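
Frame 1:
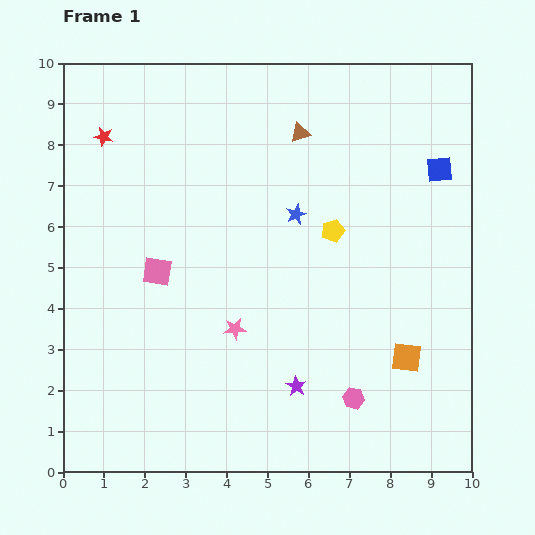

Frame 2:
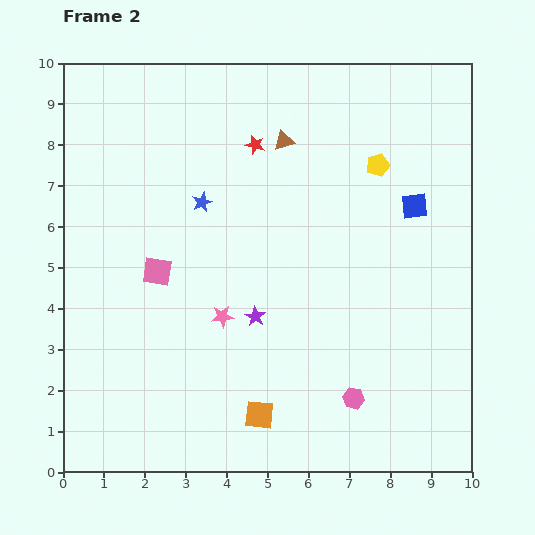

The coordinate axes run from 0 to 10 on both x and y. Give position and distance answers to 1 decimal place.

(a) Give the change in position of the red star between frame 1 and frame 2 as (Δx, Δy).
(3.7, -0.2)

The red star was at (1.0, 8.2) in frame 1 and (4.7, 8.0) in frame 2.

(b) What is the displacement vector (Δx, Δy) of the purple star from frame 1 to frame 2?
(-1.0, 1.7)

The purple star was at (5.7, 2.1) in frame 1 and (4.7, 3.8) in frame 2.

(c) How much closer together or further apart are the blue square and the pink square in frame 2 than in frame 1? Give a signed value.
-0.8

Distance in frame 1: 7.3. Distance in frame 2: 6.5.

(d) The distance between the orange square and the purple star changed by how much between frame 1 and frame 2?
-0.4

Distance in frame 1: 2.8. Distance in frame 2: 2.4.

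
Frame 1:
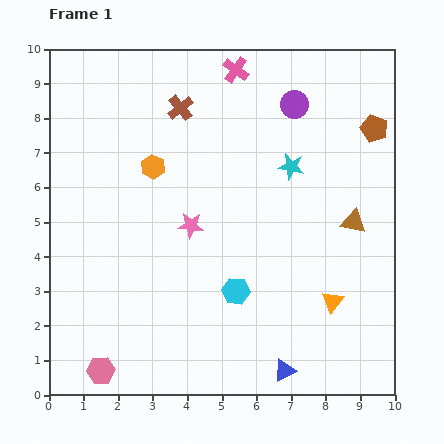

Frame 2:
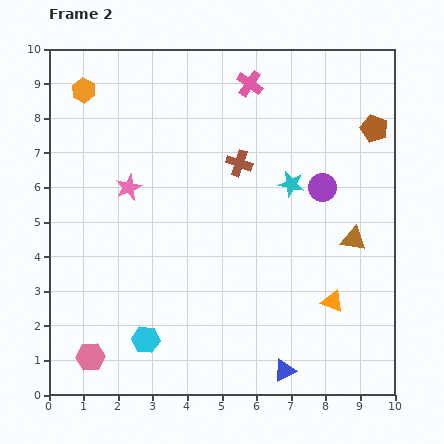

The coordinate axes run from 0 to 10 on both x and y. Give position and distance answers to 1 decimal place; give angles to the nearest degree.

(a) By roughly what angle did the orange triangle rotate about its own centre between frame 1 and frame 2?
46° counter-clockwise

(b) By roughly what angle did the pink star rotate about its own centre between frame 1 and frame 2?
28° counter-clockwise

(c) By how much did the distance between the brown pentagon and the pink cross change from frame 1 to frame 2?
-0.5

Distance in frame 1: 4.3. Distance in frame 2: 3.8.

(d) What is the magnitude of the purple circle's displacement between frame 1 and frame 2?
2.5

The purple circle moved from (7.1, 8.4) to (7.9, 6.0), a distance of √(0.8² + 2.4²) ≈ 2.5.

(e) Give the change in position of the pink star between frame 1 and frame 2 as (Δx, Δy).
(-1.8, 1.1)

The pink star was at (4.1, 4.9) in frame 1 and (2.3, 6.0) in frame 2.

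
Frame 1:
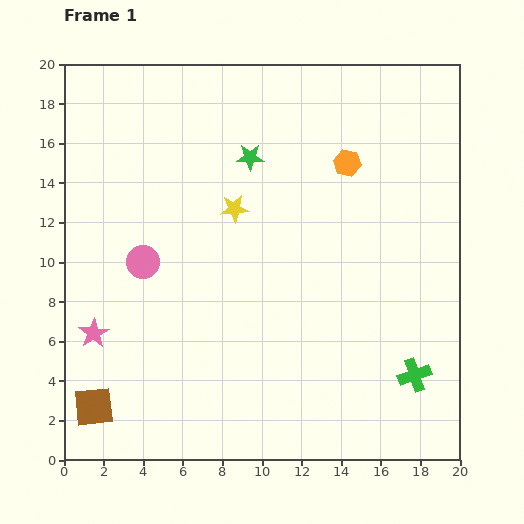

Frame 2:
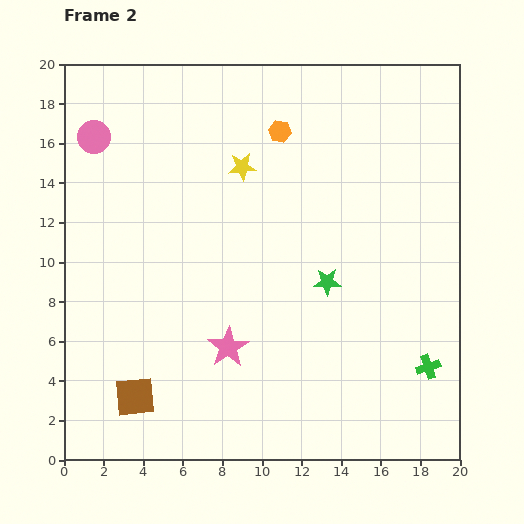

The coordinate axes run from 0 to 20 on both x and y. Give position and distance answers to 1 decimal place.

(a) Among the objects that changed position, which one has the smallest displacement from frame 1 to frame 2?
the green cross

(moved 0.8)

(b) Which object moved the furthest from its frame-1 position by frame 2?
the green star

(moved 7.4; next 6.8)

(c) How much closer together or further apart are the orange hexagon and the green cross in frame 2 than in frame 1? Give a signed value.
+2.9

Distance in frame 1: 11.2. Distance in frame 2: 14.1.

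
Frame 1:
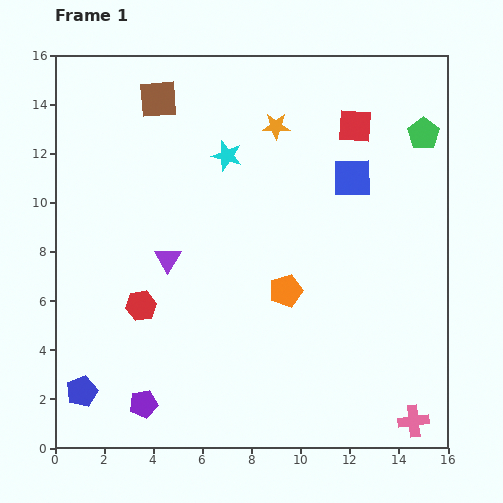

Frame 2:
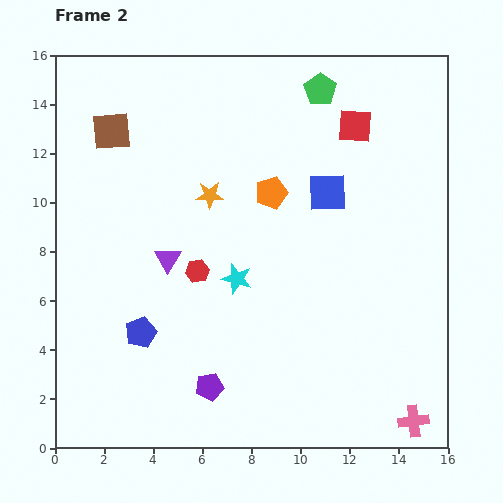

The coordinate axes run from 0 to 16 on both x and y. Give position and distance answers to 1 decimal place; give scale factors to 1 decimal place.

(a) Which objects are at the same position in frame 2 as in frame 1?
the pink cross, the purple triangle, the red square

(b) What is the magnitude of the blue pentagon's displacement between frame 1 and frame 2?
3.4

The blue pentagon moved from (1.1, 2.3) to (3.5, 4.7), a distance of √(2.4² + 2.4²) ≈ 3.4.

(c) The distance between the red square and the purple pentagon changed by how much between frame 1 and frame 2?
-2.1

Distance in frame 1: 14.2. Distance in frame 2: 12.1.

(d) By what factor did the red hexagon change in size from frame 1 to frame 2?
0.8×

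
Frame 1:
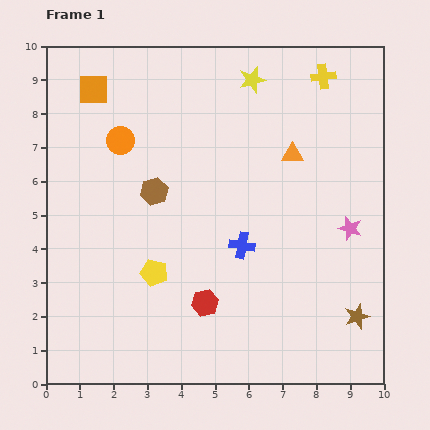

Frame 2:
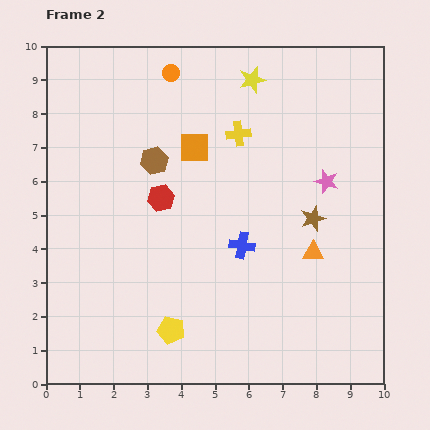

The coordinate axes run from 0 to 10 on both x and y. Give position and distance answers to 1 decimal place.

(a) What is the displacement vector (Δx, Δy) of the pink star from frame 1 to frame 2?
(-0.7, 1.4)

The pink star was at (9.0, 4.6) in frame 1 and (8.3, 6.0) in frame 2.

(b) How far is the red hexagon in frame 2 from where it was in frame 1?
3.4

The red hexagon moved from (4.7, 2.4) to (3.4, 5.5), a distance of √(1.3² + 3.1²) ≈ 3.4.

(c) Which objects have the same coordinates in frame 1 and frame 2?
the blue cross, the yellow star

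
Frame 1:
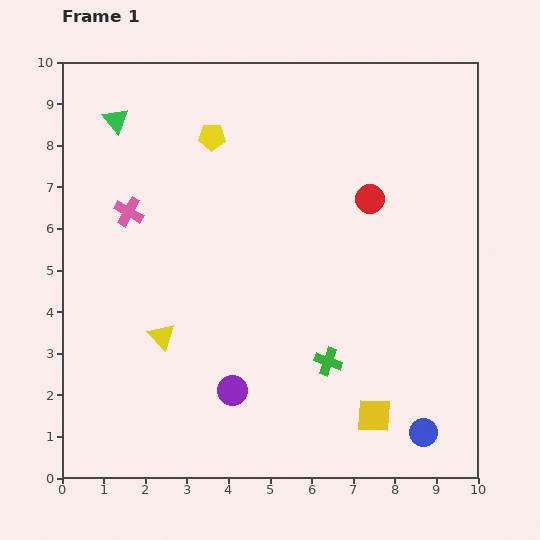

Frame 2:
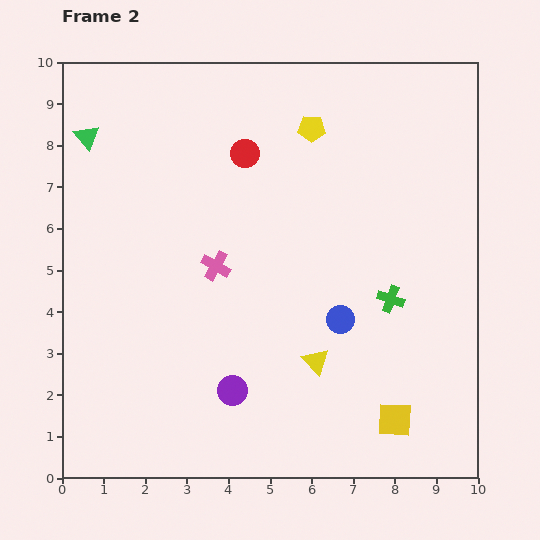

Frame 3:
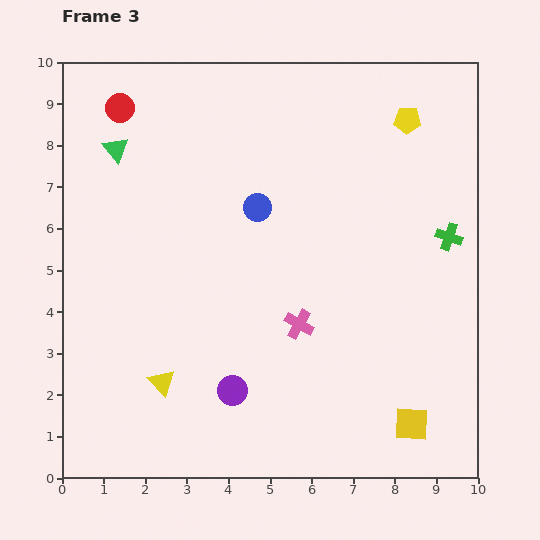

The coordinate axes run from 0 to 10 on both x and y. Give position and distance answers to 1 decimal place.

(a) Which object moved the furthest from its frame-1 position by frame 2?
the yellow triangle

(moved 3.7; next 3.4)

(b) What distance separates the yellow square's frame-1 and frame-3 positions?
0.9

The yellow square moved from (7.5, 1.5) to (8.4, 1.3), a distance of √(0.9² + 0.2²) ≈ 0.9.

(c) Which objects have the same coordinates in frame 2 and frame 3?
the purple circle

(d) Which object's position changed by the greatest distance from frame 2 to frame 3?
the yellow triangle

(moved 3.7; next 3.4)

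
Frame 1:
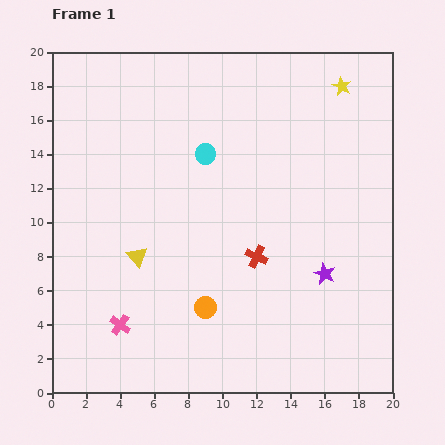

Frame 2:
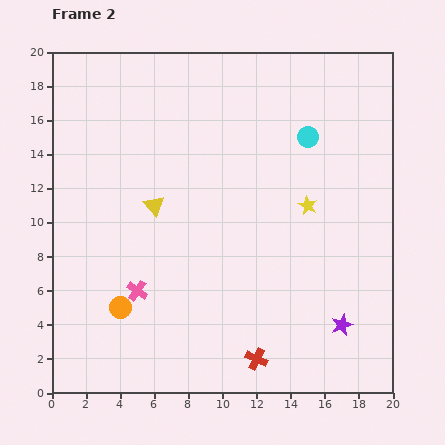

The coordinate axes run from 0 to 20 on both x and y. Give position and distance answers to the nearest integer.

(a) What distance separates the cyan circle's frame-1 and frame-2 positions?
6

The cyan circle moved from (9, 14) to (15, 15), a distance of √(6² + 1²) ≈ 6.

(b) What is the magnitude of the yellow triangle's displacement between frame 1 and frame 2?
3

The yellow triangle moved from (5, 8) to (6, 11), a distance of √(1² + 3²) ≈ 3.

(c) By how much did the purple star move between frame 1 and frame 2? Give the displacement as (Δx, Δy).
(1, -3)

The purple star was at (16, 7) in frame 1 and (17, 4) in frame 2.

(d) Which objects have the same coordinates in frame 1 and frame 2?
none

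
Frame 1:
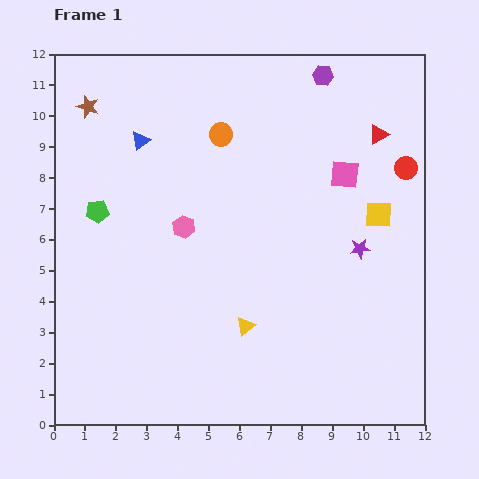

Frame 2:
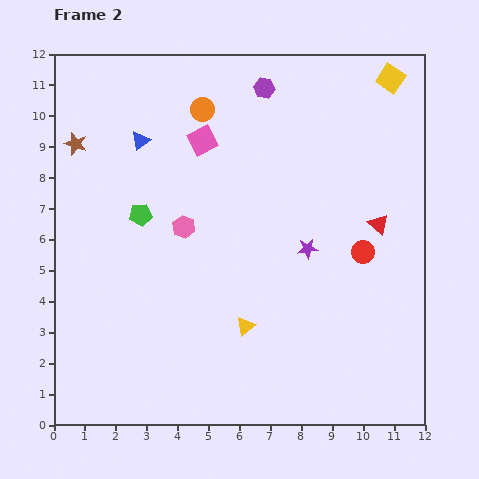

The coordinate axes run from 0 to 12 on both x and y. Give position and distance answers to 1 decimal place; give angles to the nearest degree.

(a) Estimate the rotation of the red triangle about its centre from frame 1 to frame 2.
48° counter-clockwise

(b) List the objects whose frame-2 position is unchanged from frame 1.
the pink hexagon, the blue triangle, the yellow triangle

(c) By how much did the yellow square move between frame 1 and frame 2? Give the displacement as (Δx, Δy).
(0.4, 4.4)

The yellow square was at (10.5, 6.8) in frame 1 and (10.9, 11.2) in frame 2.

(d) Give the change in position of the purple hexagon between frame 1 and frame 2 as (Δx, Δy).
(-1.9, -0.4)

The purple hexagon was at (8.7, 11.3) in frame 1 and (6.8, 10.9) in frame 2.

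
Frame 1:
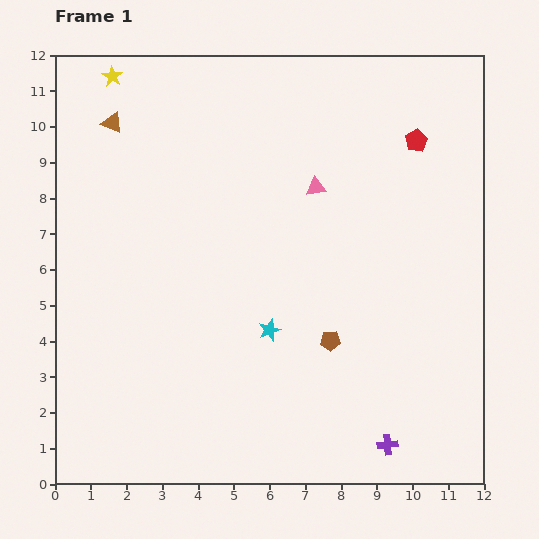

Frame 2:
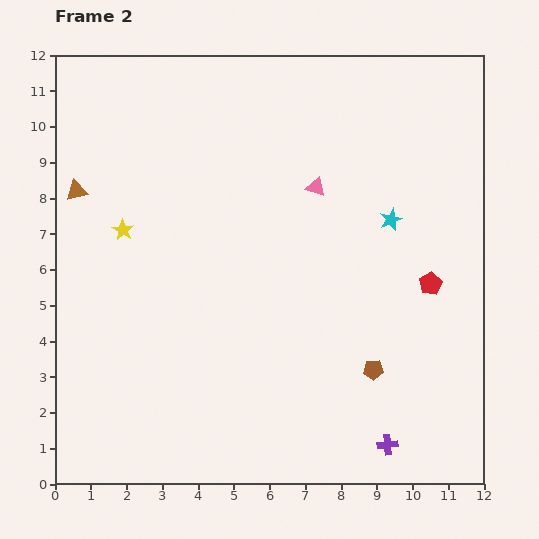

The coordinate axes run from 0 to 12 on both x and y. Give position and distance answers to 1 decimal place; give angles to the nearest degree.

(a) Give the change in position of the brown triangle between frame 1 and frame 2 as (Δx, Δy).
(-1.0, -1.9)

The brown triangle was at (1.6, 10.1) in frame 1 and (0.6, 8.2) in frame 2.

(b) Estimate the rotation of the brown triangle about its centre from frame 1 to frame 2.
39° counter-clockwise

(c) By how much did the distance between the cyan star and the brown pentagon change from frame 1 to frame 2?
+2.5

Distance in frame 1: 1.7. Distance in frame 2: 4.2.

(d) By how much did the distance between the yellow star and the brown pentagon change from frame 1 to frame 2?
-1.6

Distance in frame 1: 9.6. Distance in frame 2: 8.0.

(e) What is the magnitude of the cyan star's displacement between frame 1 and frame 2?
4.6

The cyan star moved from (6.0, 4.3) to (9.4, 7.4), a distance of √(3.4² + 3.1²) ≈ 4.6.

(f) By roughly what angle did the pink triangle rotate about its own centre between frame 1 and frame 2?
26° clockwise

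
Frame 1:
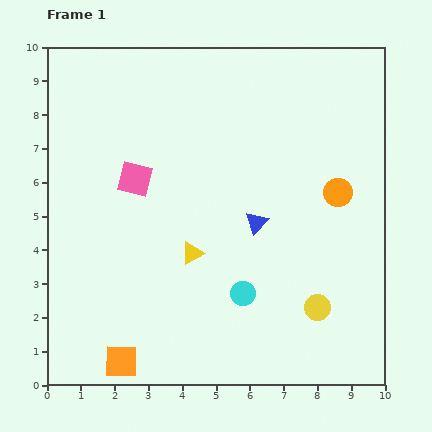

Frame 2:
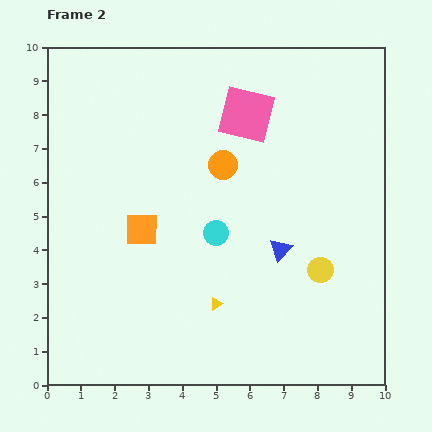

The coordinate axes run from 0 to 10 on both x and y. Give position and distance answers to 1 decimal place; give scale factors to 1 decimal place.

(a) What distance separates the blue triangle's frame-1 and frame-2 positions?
1.1

The blue triangle moved from (6.2, 4.8) to (6.9, 4.0), a distance of √(0.7² + 0.8²) ≈ 1.1.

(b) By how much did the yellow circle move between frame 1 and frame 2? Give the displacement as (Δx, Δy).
(0.1, 1.1)

The yellow circle was at (8.0, 2.3) in frame 1 and (8.1, 3.4) in frame 2.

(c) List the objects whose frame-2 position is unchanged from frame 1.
none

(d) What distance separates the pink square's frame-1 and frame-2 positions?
3.8

The pink square moved from (2.6, 6.1) to (5.9, 8.0), a distance of √(3.3² + 1.9²) ≈ 3.8.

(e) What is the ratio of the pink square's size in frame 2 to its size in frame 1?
1.6×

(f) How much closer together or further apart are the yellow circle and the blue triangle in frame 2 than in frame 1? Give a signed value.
-1.8

Distance in frame 1: 3.1. Distance in frame 2: 1.3.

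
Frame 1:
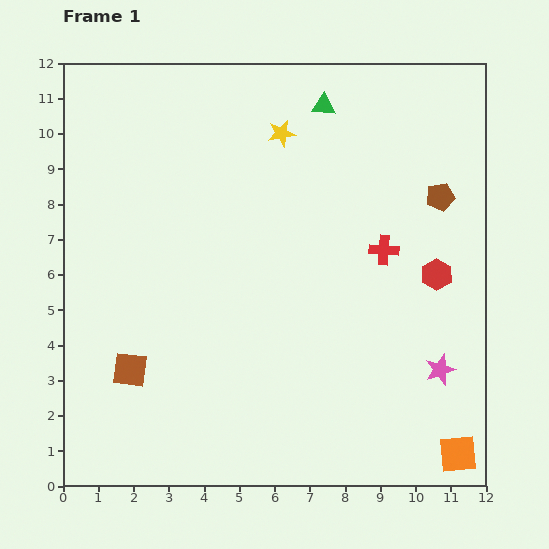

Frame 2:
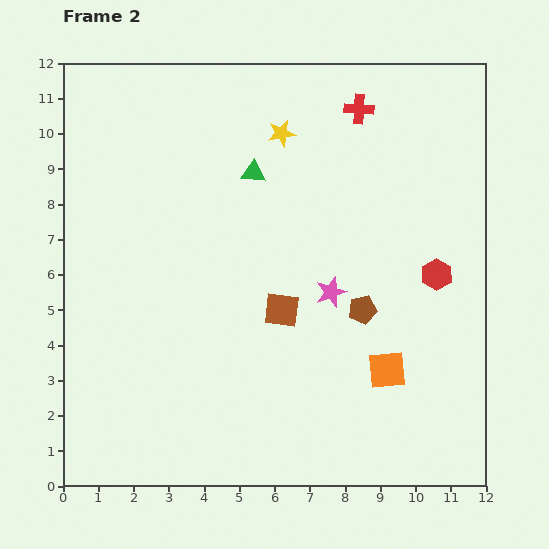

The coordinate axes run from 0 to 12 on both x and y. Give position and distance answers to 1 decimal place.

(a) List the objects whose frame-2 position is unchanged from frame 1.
the red hexagon, the yellow star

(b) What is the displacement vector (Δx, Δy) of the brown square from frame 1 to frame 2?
(4.3, 1.7)

The brown square was at (1.9, 3.3) in frame 1 and (6.2, 5.0) in frame 2.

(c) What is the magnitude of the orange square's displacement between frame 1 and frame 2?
3.1

The orange square moved from (11.2, 0.9) to (9.2, 3.3), a distance of √(2.0² + 2.4²) ≈ 3.1.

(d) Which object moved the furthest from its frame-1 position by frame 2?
the brown square

(moved 4.6; next 4.1)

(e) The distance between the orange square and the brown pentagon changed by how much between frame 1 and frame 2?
-5.5

Distance in frame 1: 7.3. Distance in frame 2: 1.8.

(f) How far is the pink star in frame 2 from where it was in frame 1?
3.8

The pink star moved from (10.7, 3.3) to (7.6, 5.5), a distance of √(3.1² + 2.2²) ≈ 3.8.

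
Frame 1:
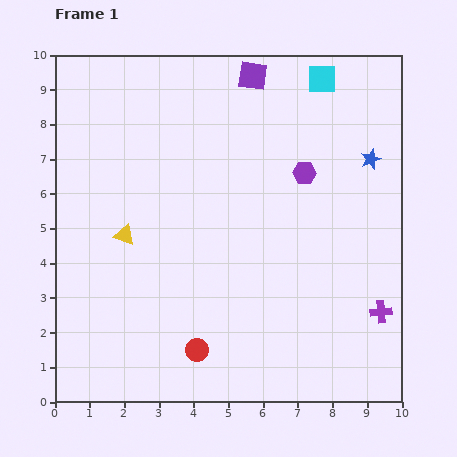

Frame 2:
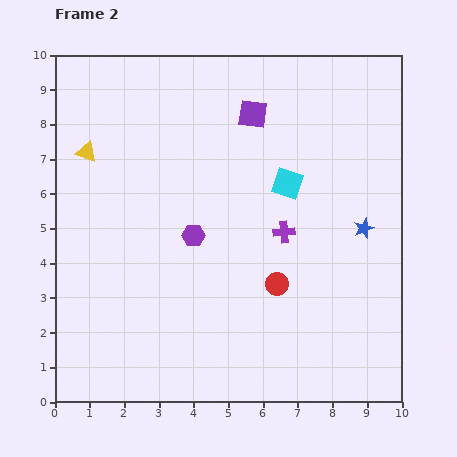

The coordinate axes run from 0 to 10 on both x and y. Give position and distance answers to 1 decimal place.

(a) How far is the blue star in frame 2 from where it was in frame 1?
2.0

The blue star moved from (9.1, 7.0) to (8.9, 5.0), a distance of √(0.2² + 2.0²) ≈ 2.0.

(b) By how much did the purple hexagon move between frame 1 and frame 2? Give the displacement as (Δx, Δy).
(-3.2, -1.8)

The purple hexagon was at (7.2, 6.6) in frame 1 and (4.0, 4.8) in frame 2.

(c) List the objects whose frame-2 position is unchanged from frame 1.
none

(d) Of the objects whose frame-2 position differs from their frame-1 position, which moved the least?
the purple square

(moved 1.1)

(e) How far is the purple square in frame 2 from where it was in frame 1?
1.1

The purple square moved from (5.7, 9.4) to (5.7, 8.3), a distance of √(0.0² + 1.1²) ≈ 1.1.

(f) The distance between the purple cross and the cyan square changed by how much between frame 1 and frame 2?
-5.5

Distance in frame 1: 6.9. Distance in frame 2: 1.4.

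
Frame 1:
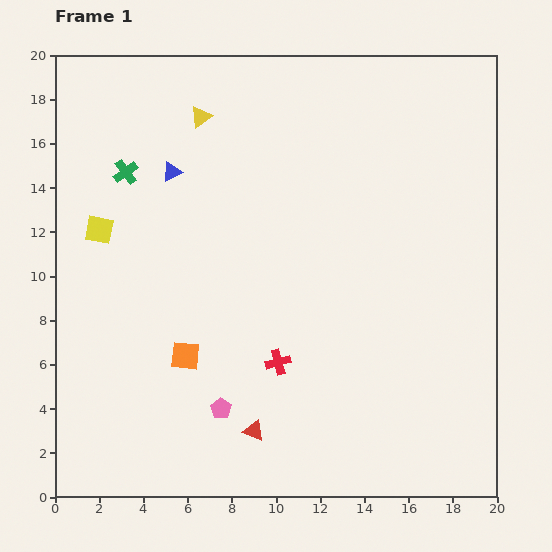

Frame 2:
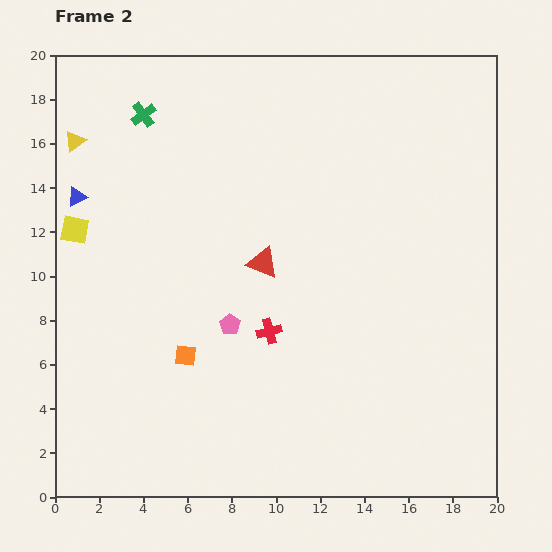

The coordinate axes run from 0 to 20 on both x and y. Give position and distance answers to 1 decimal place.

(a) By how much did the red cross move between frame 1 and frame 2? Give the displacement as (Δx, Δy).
(-0.4, 1.4)

The red cross was at (10.1, 6.1) in frame 1 and (9.7, 7.5) in frame 2.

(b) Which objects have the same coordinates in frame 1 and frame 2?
the orange square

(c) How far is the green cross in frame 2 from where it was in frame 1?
2.7

The green cross moved from (3.2, 14.7) to (4.0, 17.3), a distance of √(0.8² + 2.6²) ≈ 2.7.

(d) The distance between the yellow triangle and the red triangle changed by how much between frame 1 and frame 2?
-4.3

Distance in frame 1: 14.4. Distance in frame 2: 10.1.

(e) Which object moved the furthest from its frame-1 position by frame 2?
the red triangle

(moved 7.6; next 5.8)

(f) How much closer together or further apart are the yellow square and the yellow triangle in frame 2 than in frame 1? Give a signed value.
-2.9

Distance in frame 1: 6.9. Distance in frame 2: 4.0.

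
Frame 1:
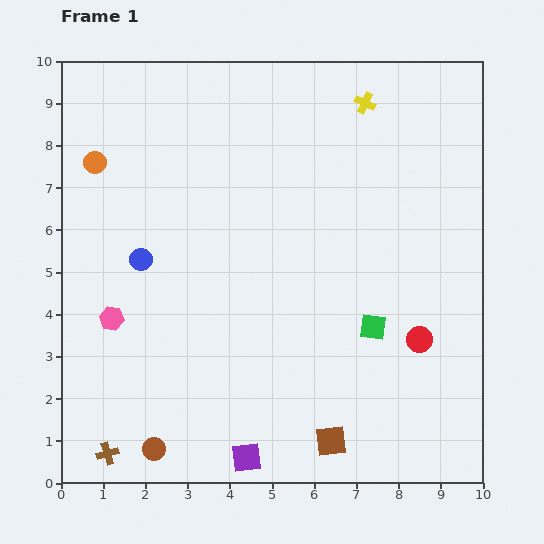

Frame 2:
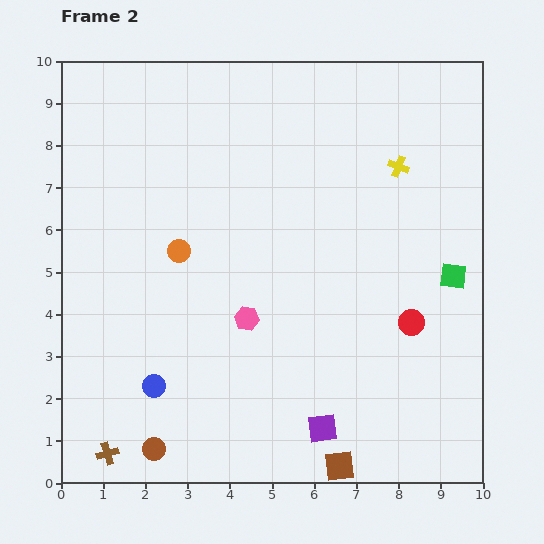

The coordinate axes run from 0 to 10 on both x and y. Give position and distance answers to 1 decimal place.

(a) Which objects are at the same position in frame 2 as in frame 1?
the brown cross, the brown circle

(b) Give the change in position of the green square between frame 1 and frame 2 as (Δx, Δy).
(1.9, 1.2)

The green square was at (7.4, 3.7) in frame 1 and (9.3, 4.9) in frame 2.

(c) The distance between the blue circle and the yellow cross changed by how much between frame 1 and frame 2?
+1.3

Distance in frame 1: 6.5. Distance in frame 2: 7.8.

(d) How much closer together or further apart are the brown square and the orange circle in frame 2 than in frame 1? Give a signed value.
-2.3

Distance in frame 1: 8.7. Distance in frame 2: 6.4.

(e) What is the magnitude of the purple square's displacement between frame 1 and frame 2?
1.9

The purple square moved from (4.4, 0.6) to (6.2, 1.3), a distance of √(1.8² + 0.7²) ≈ 1.9.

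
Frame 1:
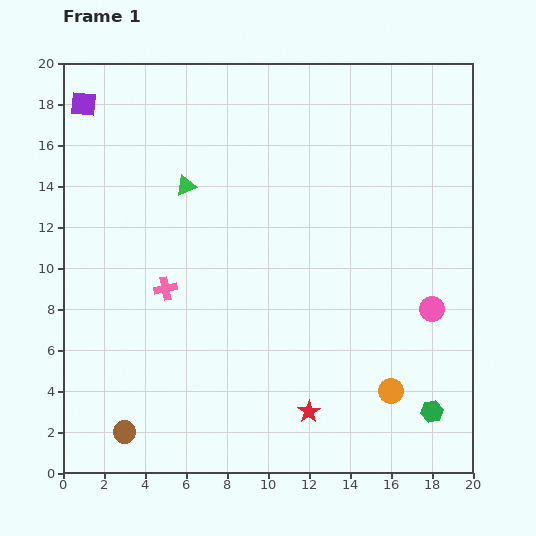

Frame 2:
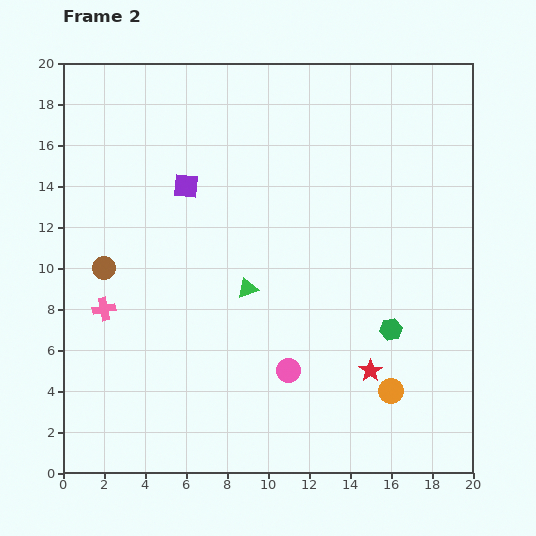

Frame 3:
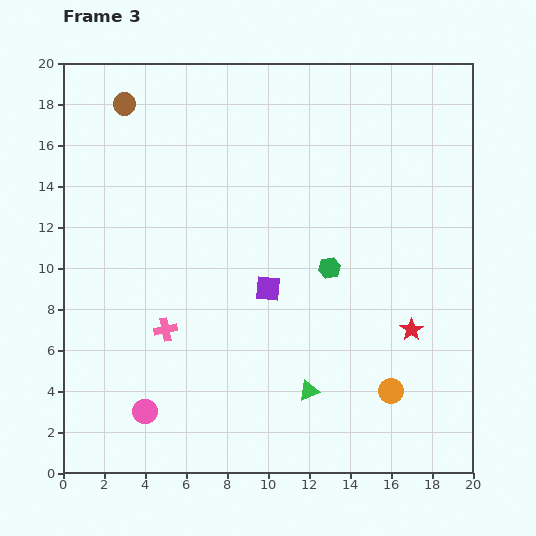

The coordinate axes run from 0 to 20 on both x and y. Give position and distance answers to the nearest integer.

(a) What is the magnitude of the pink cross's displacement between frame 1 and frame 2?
3

The pink cross moved from (5, 9) to (2, 8), a distance of √(3² + 1²) ≈ 3.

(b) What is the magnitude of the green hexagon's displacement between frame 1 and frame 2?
4

The green hexagon moved from (18, 3) to (16, 7), a distance of √(2² + 4²) ≈ 4.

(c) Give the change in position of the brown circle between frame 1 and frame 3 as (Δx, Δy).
(0, 16)

The brown circle was at (3, 2) in frame 1 and (3, 18) in frame 3.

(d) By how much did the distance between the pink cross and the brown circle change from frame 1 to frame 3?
+4

Distance in frame 1: 7. Distance in frame 3: 11.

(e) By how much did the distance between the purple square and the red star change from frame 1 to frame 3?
-12

Distance in frame 1: 19. Distance in frame 3: 7.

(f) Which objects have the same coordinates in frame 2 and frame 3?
the orange circle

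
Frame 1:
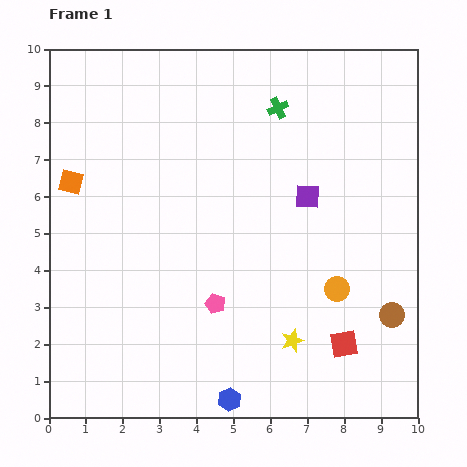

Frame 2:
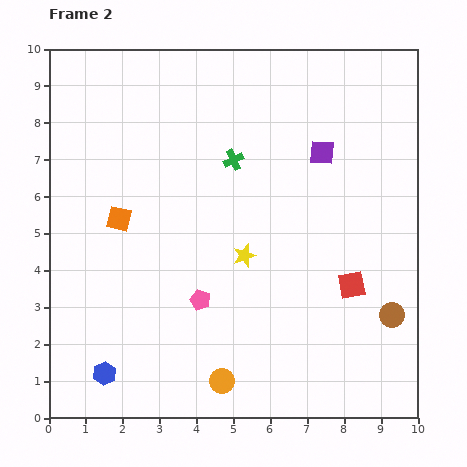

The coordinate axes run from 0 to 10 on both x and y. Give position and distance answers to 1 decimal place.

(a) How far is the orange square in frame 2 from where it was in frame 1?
1.6

The orange square moved from (0.6, 6.4) to (1.9, 5.4), a distance of √(1.3² + 1.0²) ≈ 1.6.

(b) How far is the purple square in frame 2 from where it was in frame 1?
1.3

The purple square moved from (7.0, 6.0) to (7.4, 7.2), a distance of √(0.4² + 1.2²) ≈ 1.3.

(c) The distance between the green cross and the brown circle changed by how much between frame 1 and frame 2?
-0.4

Distance in frame 1: 6.4. Distance in frame 2: 6.0.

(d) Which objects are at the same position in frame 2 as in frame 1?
the brown circle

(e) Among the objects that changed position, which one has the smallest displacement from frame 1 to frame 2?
the pink pentagon

(moved 0.4)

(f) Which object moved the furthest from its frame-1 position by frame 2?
the orange circle

(moved 4.0; next 3.5)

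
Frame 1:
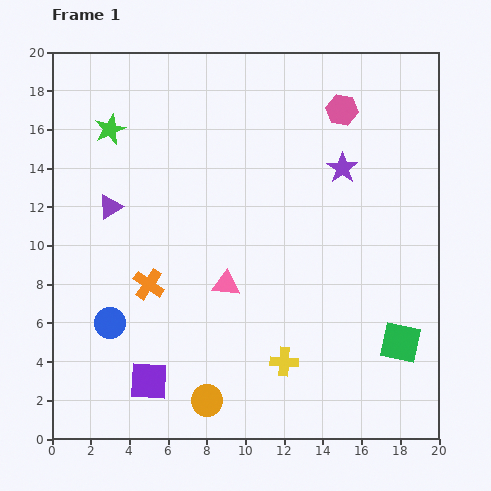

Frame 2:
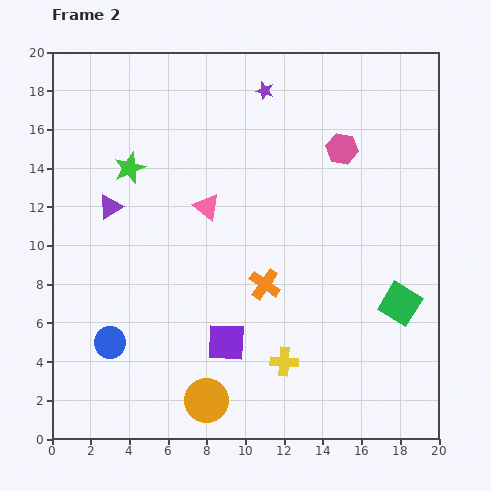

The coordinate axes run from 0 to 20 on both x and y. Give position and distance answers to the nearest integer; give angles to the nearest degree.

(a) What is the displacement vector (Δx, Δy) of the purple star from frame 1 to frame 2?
(-4, 4)

The purple star was at (15, 14) in frame 1 and (11, 18) in frame 2.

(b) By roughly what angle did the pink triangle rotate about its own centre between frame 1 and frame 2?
32° clockwise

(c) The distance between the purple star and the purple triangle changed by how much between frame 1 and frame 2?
-2

Distance in frame 1: 12. Distance in frame 2: 10.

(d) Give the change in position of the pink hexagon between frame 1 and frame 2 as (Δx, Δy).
(0, -2)

The pink hexagon was at (15, 17) in frame 1 and (15, 15) in frame 2.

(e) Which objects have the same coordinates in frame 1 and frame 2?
the purple triangle, the yellow cross, the orange circle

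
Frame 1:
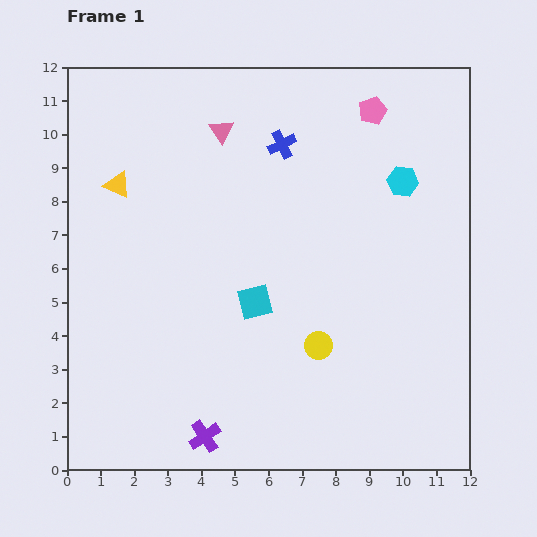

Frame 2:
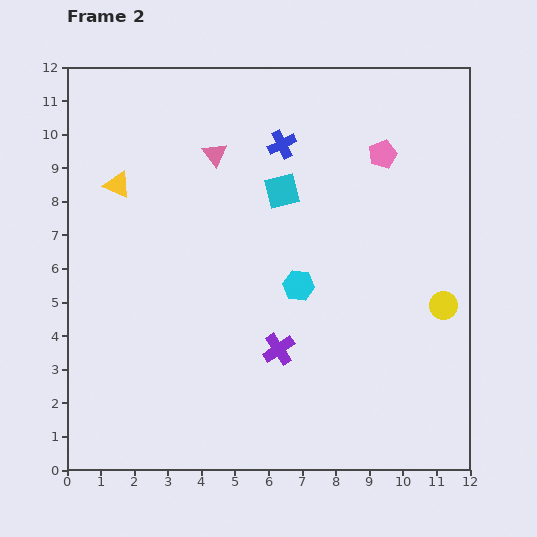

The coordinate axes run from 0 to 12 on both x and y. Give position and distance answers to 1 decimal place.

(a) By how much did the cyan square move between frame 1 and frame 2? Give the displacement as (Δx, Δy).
(0.8, 3.3)

The cyan square was at (5.6, 5.0) in frame 1 and (6.4, 8.3) in frame 2.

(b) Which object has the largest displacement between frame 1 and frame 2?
the cyan hexagon

(moved 4.4; next 3.9)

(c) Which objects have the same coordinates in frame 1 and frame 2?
the yellow triangle, the blue cross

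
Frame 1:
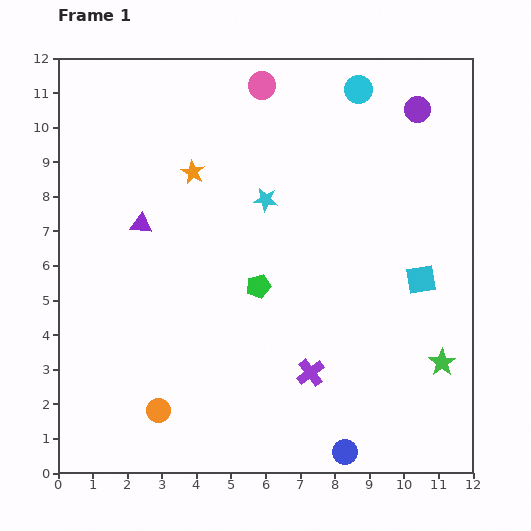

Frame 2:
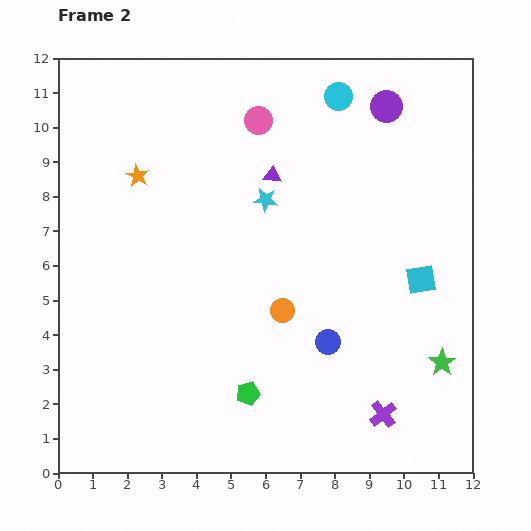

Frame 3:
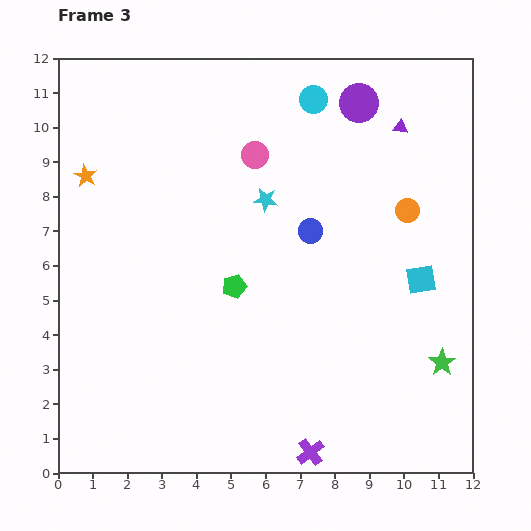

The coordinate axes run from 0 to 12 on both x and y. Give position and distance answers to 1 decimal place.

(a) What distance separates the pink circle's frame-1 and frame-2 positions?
1.0

The pink circle moved from (5.9, 11.2) to (5.8, 10.2), a distance of √(0.1² + 1.0²) ≈ 1.0.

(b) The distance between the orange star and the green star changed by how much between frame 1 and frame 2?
+1.2

Distance in frame 1: 9.1. Distance in frame 2: 10.3.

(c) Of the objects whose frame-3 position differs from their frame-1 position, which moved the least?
the green pentagon

(moved 0.7)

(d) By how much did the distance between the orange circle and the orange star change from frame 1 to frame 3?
+2.4

Distance in frame 1: 7.0. Distance in frame 3: 9.4.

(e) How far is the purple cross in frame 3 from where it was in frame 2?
2.4

The purple cross moved from (9.4, 1.7) to (7.3, 0.6), a distance of √(2.1² + 1.1²) ≈ 2.4.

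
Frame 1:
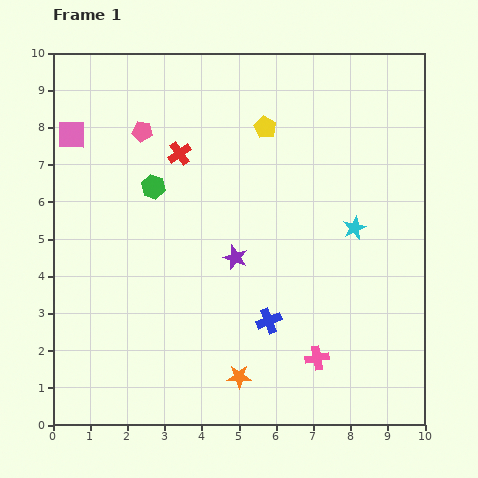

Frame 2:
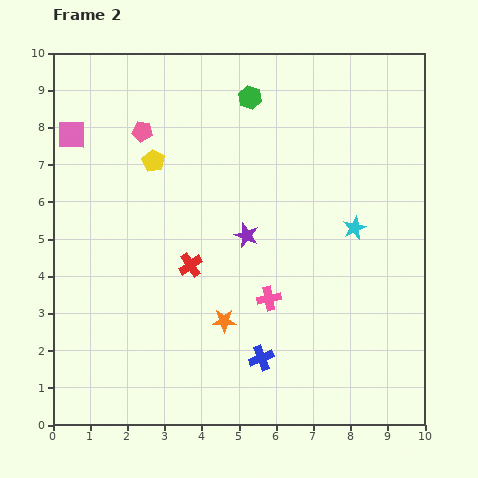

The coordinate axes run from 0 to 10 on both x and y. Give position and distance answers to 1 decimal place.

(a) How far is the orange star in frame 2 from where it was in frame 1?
1.6

The orange star moved from (5.0, 1.3) to (4.6, 2.8), a distance of √(0.4² + 1.5²) ≈ 1.6.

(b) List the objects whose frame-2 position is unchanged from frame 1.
the pink pentagon, the cyan star, the pink square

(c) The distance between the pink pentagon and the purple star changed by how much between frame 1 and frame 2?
-0.2

Distance in frame 1: 4.2. Distance in frame 2: 4.0.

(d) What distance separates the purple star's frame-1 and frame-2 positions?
0.7

The purple star moved from (4.9, 4.5) to (5.2, 5.1), a distance of √(0.3² + 0.6²) ≈ 0.7.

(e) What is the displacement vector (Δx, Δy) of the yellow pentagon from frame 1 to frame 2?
(-3.0, -0.9)

The yellow pentagon was at (5.7, 8.0) in frame 1 and (2.7, 7.1) in frame 2.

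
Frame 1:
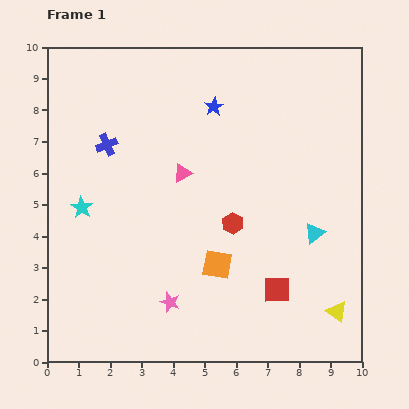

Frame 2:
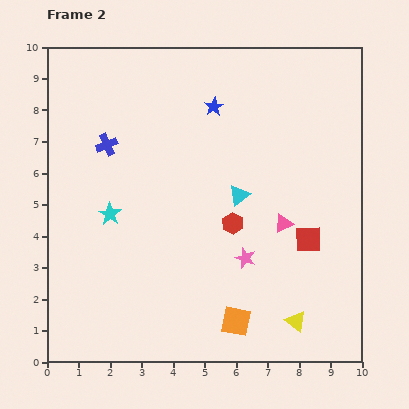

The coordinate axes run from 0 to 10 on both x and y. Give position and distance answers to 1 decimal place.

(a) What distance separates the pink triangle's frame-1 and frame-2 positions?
3.6

The pink triangle moved from (4.3, 6.0) to (7.5, 4.4), a distance of √(3.2² + 1.6²) ≈ 3.6.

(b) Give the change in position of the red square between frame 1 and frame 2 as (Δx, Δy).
(1.0, 1.6)

The red square was at (7.3, 2.3) in frame 1 and (8.3, 3.9) in frame 2.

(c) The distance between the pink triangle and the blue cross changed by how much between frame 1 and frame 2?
+3.5

Distance in frame 1: 2.6. Distance in frame 2: 6.1.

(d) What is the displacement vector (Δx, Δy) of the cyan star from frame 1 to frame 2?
(0.9, -0.2)

The cyan star was at (1.1, 4.9) in frame 1 and (2.0, 4.7) in frame 2.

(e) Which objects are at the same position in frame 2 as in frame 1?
the red hexagon, the blue cross, the blue star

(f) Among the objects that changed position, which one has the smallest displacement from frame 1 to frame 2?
the cyan star

(moved 0.9)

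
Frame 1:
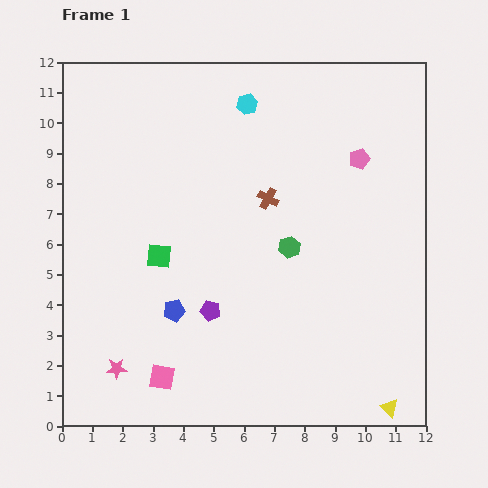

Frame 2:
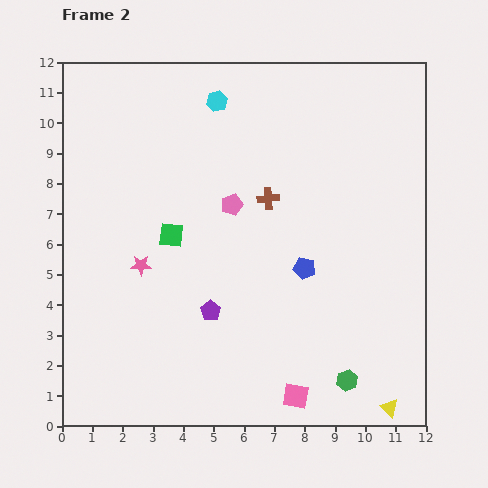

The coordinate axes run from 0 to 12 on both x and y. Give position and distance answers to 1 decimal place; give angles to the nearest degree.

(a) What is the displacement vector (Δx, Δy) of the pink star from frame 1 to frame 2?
(0.8, 3.4)

The pink star was at (1.8, 1.9) in frame 1 and (2.6, 5.3) in frame 2.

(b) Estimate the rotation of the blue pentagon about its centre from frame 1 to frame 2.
24° clockwise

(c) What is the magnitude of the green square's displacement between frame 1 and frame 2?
0.8

The green square moved from (3.2, 5.6) to (3.6, 6.3), a distance of √(0.4² + 0.7²) ≈ 0.8.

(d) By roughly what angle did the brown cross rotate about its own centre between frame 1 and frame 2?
34° counter-clockwise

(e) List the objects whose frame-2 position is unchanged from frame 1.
the yellow triangle, the brown cross, the purple pentagon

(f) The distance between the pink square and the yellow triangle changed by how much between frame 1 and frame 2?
-4.5

Distance in frame 1: 7.6. Distance in frame 2: 3.1.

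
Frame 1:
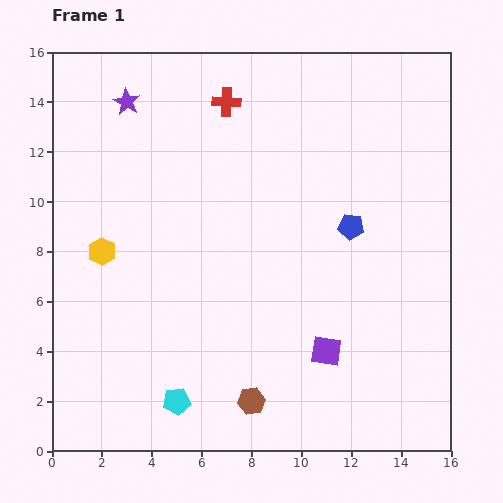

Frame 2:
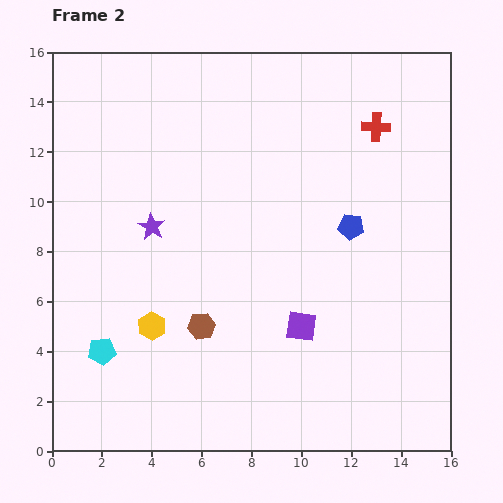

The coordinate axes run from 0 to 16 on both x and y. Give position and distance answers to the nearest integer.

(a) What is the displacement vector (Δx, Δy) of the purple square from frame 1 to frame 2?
(-1, 1)

The purple square was at (11, 4) in frame 1 and (10, 5) in frame 2.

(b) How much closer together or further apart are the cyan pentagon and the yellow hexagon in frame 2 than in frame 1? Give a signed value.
-5

Distance in frame 1: 7. Distance in frame 2: 2.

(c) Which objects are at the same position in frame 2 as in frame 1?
the blue pentagon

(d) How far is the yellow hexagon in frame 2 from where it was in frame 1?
4

The yellow hexagon moved from (2, 8) to (4, 5), a distance of √(2² + 3²) ≈ 4.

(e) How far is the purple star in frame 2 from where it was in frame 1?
5

The purple star moved from (3, 14) to (4, 9), a distance of √(1² + 5²) ≈ 5.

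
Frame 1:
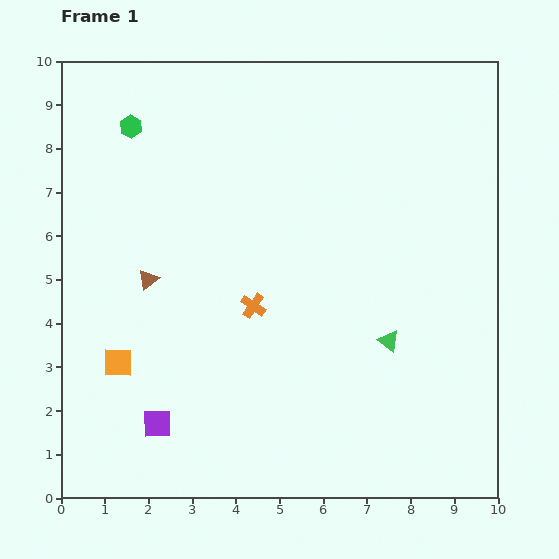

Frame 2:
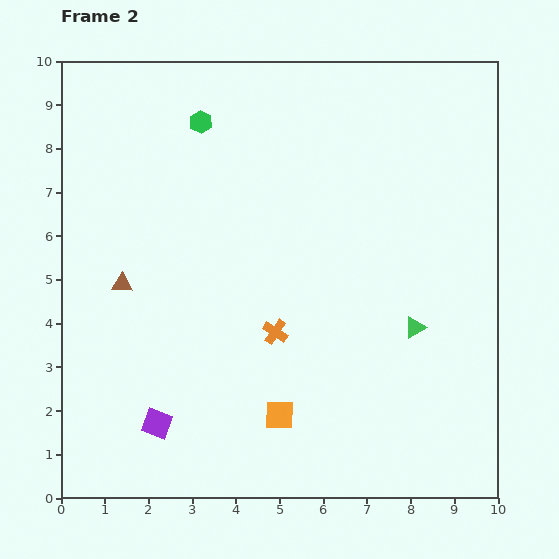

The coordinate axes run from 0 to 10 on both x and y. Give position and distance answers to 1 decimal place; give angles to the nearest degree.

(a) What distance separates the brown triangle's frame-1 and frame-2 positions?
0.6

The brown triangle moved from (2.0, 5.0) to (1.4, 4.9), a distance of √(0.6² + 0.1²) ≈ 0.6.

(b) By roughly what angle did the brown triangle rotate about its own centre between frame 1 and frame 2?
42° clockwise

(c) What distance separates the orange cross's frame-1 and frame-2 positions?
0.8

The orange cross moved from (4.4, 4.4) to (4.9, 3.8), a distance of √(0.5² + 0.6²) ≈ 0.8.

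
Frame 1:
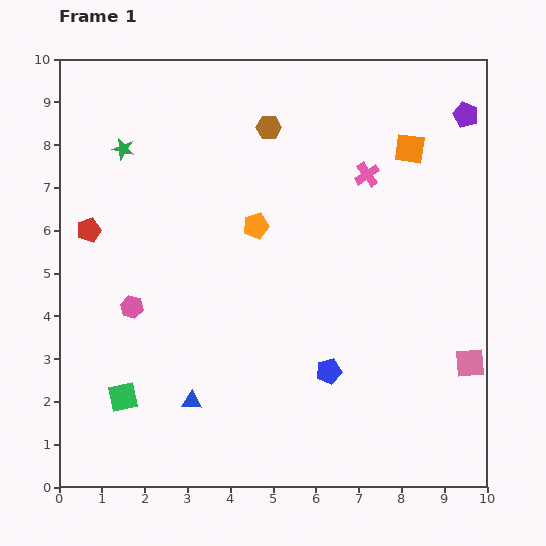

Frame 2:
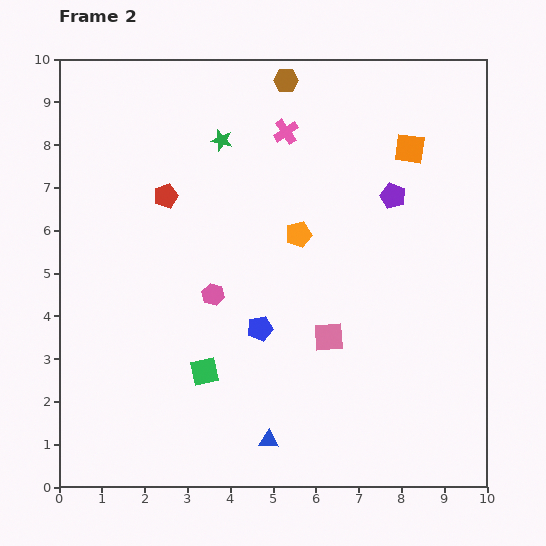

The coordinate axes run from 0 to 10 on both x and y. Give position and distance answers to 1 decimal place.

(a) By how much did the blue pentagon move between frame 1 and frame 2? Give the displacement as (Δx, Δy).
(-1.6, 1.0)

The blue pentagon was at (6.3, 2.7) in frame 1 and (4.7, 3.7) in frame 2.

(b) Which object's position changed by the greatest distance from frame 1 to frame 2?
the pink square

(moved 3.4; next 2.5)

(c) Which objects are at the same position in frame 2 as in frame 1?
the orange square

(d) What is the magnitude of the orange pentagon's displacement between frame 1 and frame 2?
1.0

The orange pentagon moved from (4.6, 6.1) to (5.6, 5.9), a distance of √(1.0² + 0.2²) ≈ 1.0.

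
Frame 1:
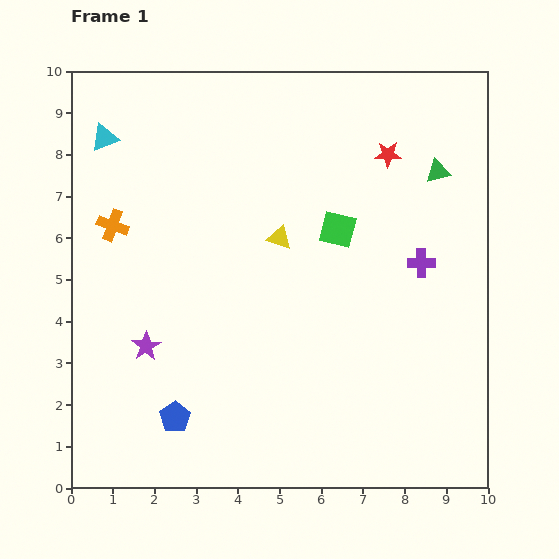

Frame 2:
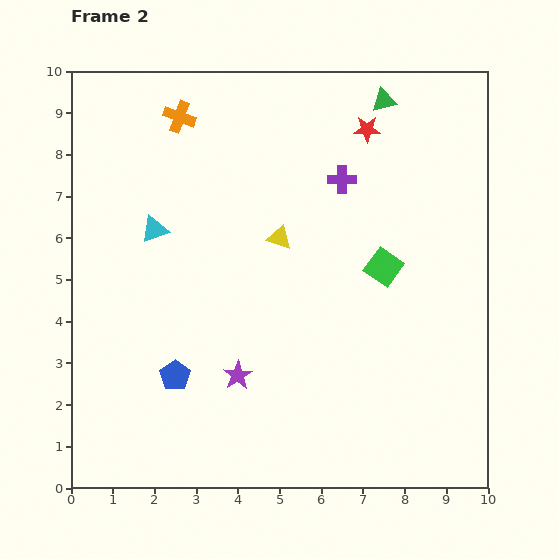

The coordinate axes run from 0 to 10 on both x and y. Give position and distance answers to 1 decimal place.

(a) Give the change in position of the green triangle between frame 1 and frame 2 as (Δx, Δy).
(-1.3, 1.7)

The green triangle was at (8.8, 7.6) in frame 1 and (7.5, 9.3) in frame 2.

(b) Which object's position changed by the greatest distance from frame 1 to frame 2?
the orange cross

(moved 3.1; next 2.8)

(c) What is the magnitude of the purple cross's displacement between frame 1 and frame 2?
2.8

The purple cross moved from (8.4, 5.4) to (6.5, 7.4), a distance of √(1.9² + 2.0²) ≈ 2.8.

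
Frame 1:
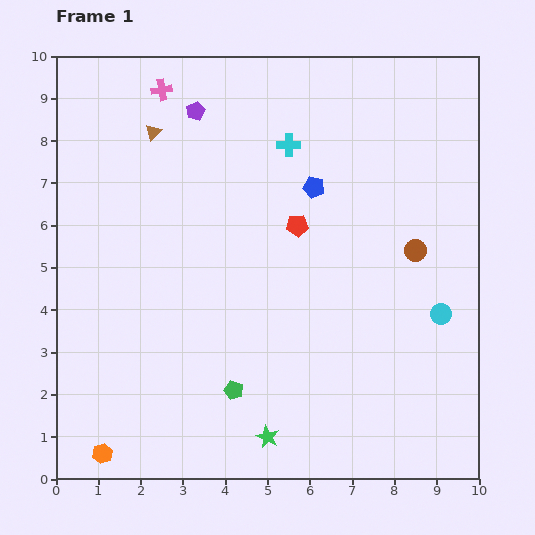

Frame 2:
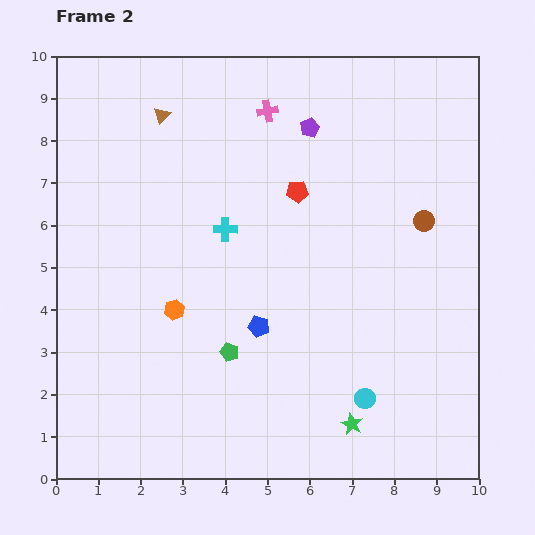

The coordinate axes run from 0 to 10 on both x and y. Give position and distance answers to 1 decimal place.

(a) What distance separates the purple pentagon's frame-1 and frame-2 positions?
2.7

The purple pentagon moved from (3.3, 8.7) to (6.0, 8.3), a distance of √(2.7² + 0.4²) ≈ 2.7.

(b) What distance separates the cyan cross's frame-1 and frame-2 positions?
2.5

The cyan cross moved from (5.5, 7.9) to (4.0, 5.9), a distance of √(1.5² + 2.0²) ≈ 2.5.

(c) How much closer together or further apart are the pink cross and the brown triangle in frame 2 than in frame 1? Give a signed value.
+1.5

Distance in frame 1: 1.0. Distance in frame 2: 2.5.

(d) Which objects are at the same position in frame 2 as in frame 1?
none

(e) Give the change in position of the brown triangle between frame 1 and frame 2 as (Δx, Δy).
(0.2, 0.4)

The brown triangle was at (2.3, 8.2) in frame 1 and (2.5, 8.6) in frame 2.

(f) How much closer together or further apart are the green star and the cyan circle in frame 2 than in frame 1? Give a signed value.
-4.3

Distance in frame 1: 5.0. Distance in frame 2: 0.7.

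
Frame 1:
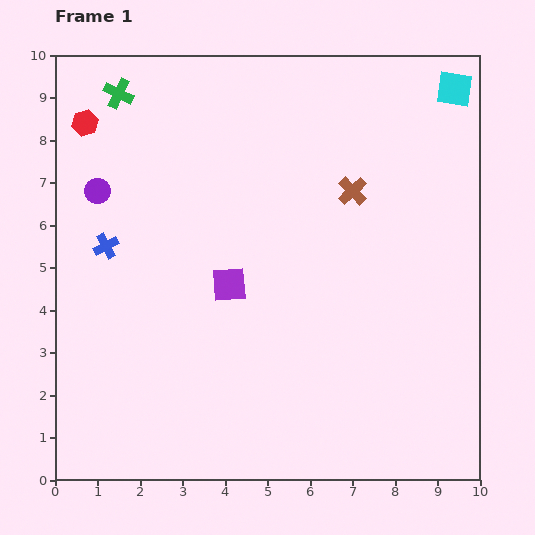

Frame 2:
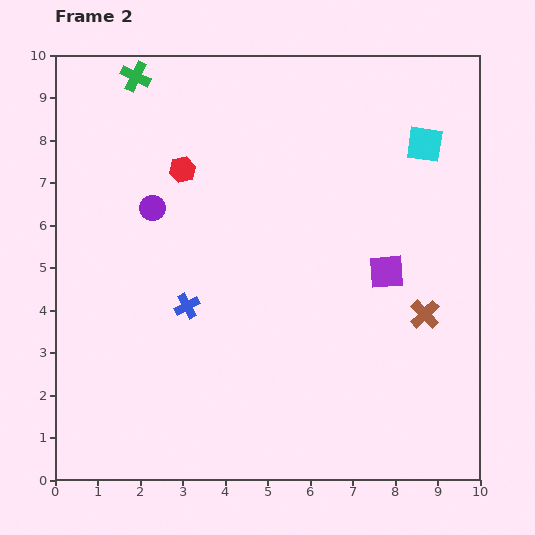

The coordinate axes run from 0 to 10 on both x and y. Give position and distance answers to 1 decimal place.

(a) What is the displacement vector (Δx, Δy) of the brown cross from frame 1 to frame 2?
(1.7, -2.9)

The brown cross was at (7.0, 6.8) in frame 1 and (8.7, 3.9) in frame 2.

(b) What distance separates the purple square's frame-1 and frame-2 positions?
3.7

The purple square moved from (4.1, 4.6) to (7.8, 4.9), a distance of √(3.7² + 0.3²) ≈ 3.7.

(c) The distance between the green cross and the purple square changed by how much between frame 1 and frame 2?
+2.3

Distance in frame 1: 5.2. Distance in frame 2: 7.5.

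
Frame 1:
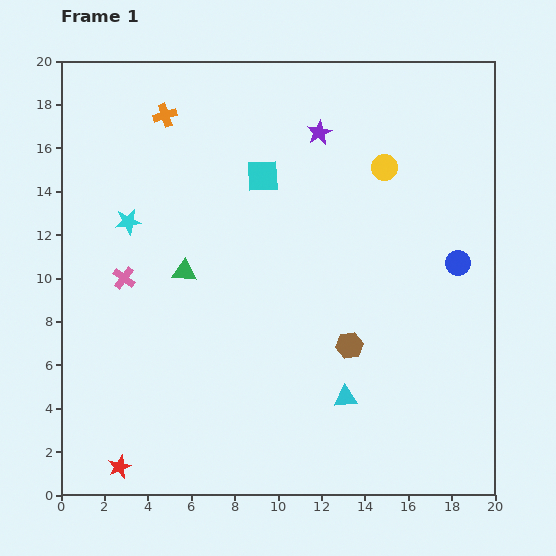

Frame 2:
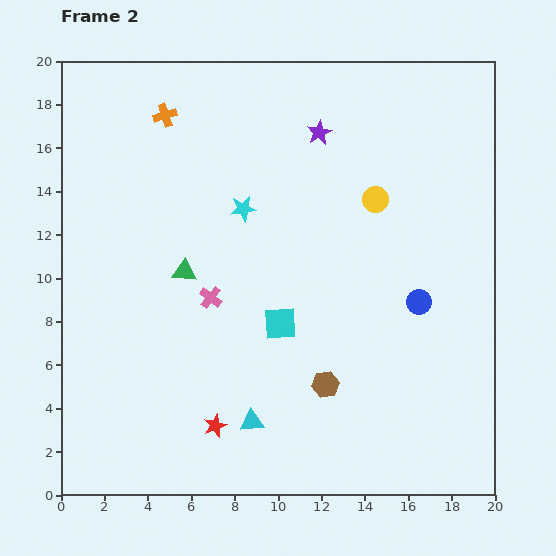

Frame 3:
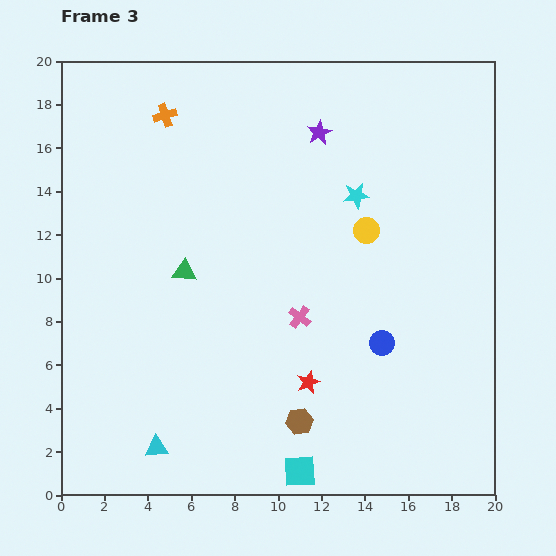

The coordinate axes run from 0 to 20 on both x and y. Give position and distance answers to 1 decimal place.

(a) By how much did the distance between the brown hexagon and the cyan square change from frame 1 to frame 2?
-5.3

Distance in frame 1: 8.8. Distance in frame 2: 3.5.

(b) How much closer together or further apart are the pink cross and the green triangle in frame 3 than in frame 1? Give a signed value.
+2.9

Distance in frame 1: 2.8. Distance in frame 3: 5.7.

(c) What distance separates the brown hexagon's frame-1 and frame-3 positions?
4.2

The brown hexagon moved from (13.3, 6.9) to (11.0, 3.4), a distance of √(2.3² + 3.5²) ≈ 4.2.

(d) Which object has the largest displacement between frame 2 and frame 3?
the cyan square

(moved 6.9; next 5.2)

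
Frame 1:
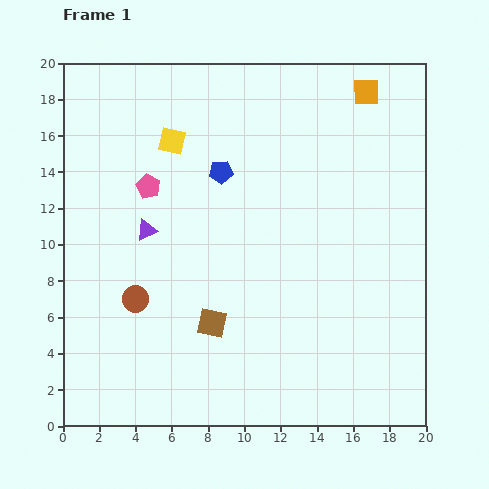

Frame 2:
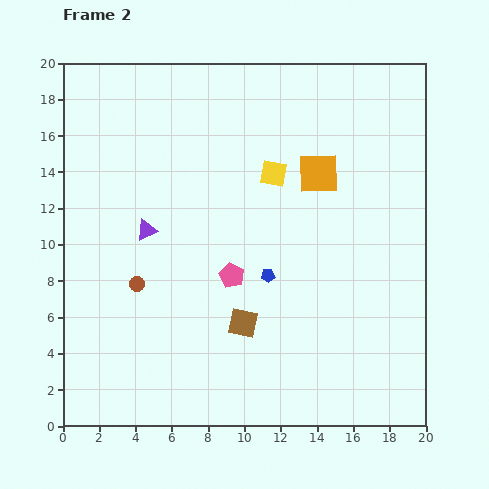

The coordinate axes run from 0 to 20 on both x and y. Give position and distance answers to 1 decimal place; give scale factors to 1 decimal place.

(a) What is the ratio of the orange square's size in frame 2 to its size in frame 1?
1.5×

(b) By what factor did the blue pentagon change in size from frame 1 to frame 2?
0.6×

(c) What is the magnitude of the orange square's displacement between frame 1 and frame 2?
5.2

The orange square moved from (16.7, 18.4) to (14.1, 13.9), a distance of √(2.6² + 4.5²) ≈ 5.2.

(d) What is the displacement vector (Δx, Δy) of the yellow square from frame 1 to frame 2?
(5.6, -1.8)

The yellow square was at (6.0, 15.7) in frame 1 and (11.6, 13.9) in frame 2.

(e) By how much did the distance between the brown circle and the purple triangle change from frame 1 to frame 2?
-0.8

Distance in frame 1: 3.8. Distance in frame 2: 3.0.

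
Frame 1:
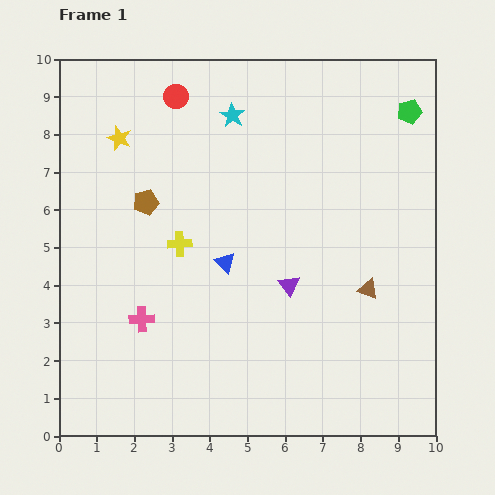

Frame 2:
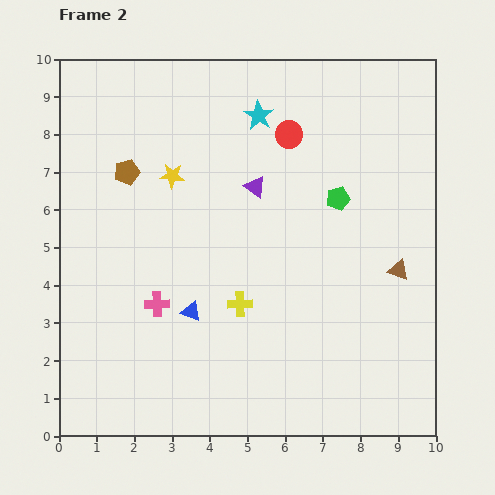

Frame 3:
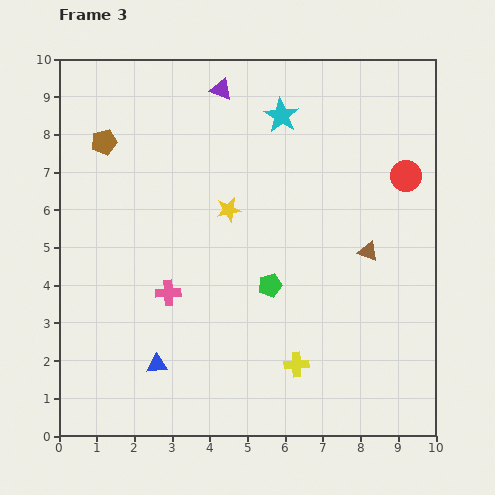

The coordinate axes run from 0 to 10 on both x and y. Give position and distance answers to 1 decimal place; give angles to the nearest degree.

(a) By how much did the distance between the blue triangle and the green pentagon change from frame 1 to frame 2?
-1.4

Distance in frame 1: 6.3. Distance in frame 2: 4.9.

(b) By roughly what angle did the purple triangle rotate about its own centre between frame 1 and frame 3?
32° counter-clockwise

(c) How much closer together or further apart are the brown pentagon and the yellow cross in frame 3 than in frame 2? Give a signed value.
+3.2

Distance in frame 2: 4.6. Distance in frame 3: 7.8.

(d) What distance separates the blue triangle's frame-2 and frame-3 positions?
1.7

The blue triangle moved from (3.5, 3.3) to (2.6, 1.9), a distance of √(0.9² + 1.4²) ≈ 1.7.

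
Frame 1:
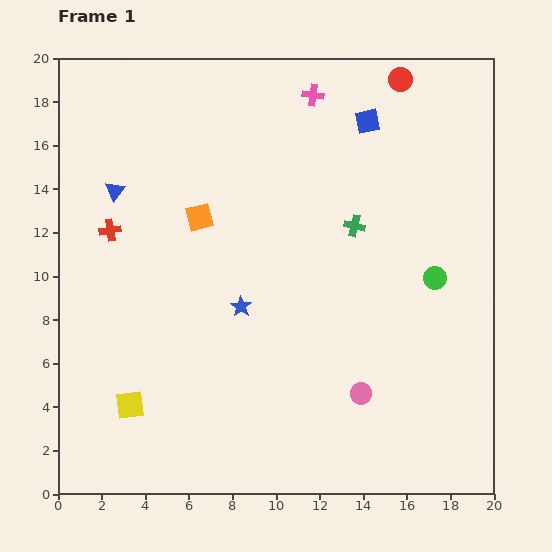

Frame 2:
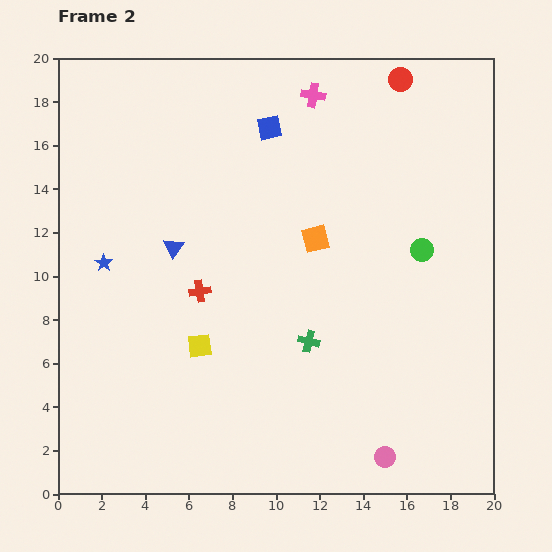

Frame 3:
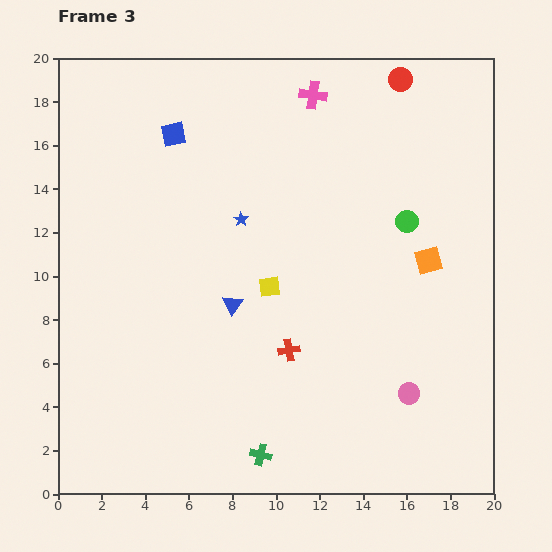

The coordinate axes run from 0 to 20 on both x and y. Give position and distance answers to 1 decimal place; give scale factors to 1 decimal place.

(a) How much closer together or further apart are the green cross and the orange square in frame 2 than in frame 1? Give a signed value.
-2.4

Distance in frame 1: 7.1. Distance in frame 2: 4.7.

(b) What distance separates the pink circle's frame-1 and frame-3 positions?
2.2

The pink circle moved from (13.9, 4.6) to (16.1, 4.6), a distance of √(2.2² + 0.0²) ≈ 2.2.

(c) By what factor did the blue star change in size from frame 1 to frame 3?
0.7×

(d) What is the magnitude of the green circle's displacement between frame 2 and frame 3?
1.5

The green circle moved from (16.7, 11.2) to (16.0, 12.5), a distance of √(0.7² + 1.3²) ≈ 1.5.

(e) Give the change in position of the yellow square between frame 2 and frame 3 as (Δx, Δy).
(3.2, 2.7)

The yellow square was at (6.5, 6.8) in frame 2 and (9.7, 9.5) in frame 3.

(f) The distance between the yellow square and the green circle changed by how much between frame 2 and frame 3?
-4.1

Distance in frame 2: 11.1. Distance in frame 3: 7.0.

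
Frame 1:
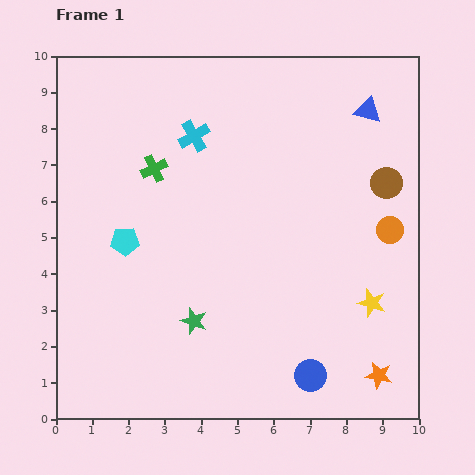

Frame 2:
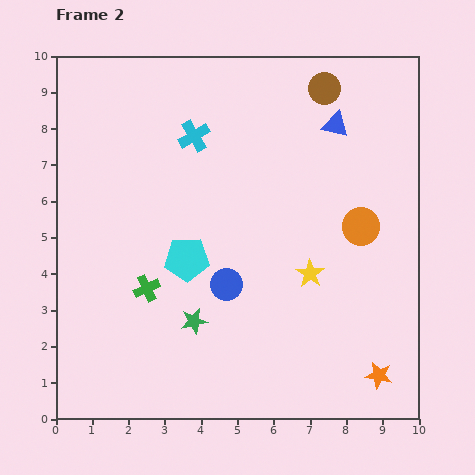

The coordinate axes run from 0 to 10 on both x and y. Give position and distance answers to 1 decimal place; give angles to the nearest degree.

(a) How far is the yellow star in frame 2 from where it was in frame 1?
1.9

The yellow star moved from (8.7, 3.2) to (7.0, 4.0), a distance of √(1.7² + 0.8²) ≈ 1.9.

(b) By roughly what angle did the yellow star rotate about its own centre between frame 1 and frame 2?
18° clockwise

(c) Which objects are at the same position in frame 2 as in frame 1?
the cyan cross, the green star, the orange star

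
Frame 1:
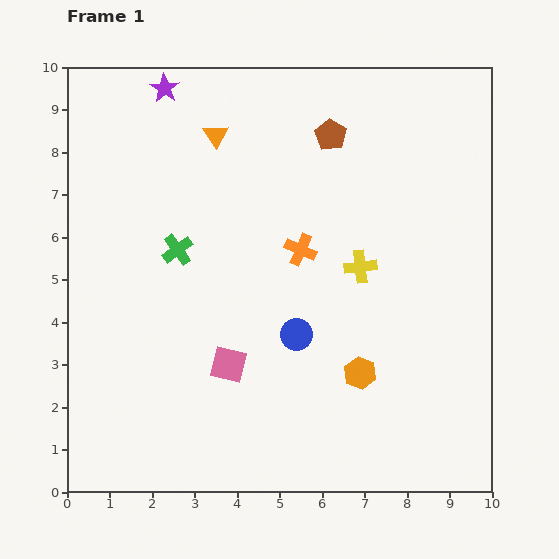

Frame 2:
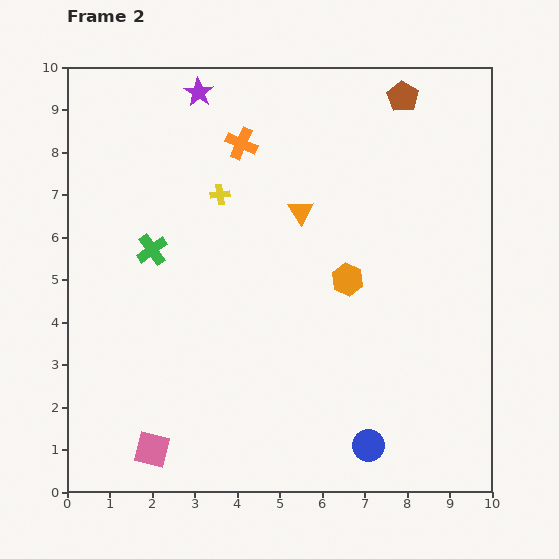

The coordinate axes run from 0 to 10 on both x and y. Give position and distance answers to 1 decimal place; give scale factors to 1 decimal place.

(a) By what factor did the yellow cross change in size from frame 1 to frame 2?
0.6×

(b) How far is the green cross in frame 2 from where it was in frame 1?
0.6

The green cross moved from (2.6, 5.7) to (2.0, 5.7), a distance of √(0.6² + 0.0²) ≈ 0.6.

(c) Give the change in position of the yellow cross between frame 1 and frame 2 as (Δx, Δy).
(-3.3, 1.7)

The yellow cross was at (6.9, 5.3) in frame 1 and (3.6, 7.0) in frame 2.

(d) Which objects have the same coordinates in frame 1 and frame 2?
none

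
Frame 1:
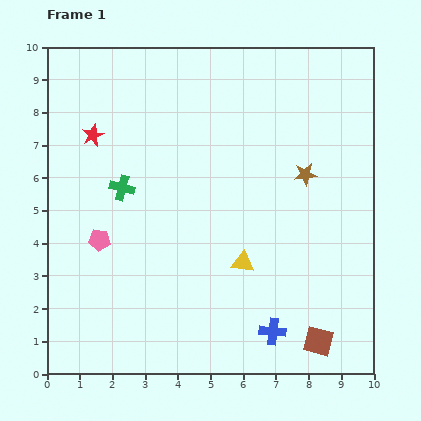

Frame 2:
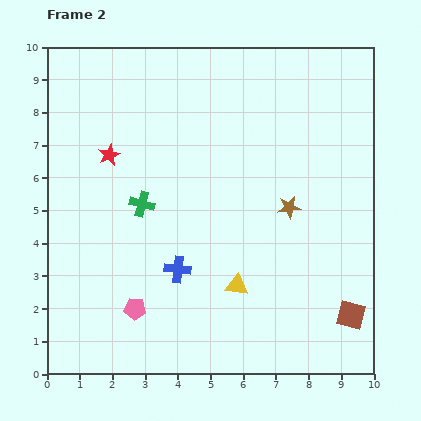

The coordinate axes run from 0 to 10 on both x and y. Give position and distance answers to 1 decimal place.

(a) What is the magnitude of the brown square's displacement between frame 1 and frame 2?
1.3

The brown square moved from (8.3, 1.0) to (9.3, 1.8), a distance of √(1.0² + 0.8²) ≈ 1.3.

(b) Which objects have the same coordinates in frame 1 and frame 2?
none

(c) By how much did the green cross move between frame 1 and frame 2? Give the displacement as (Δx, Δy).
(0.6, -0.5)

The green cross was at (2.3, 5.7) in frame 1 and (2.9, 5.2) in frame 2.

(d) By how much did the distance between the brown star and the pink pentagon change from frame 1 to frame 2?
-1.0

Distance in frame 1: 6.6. Distance in frame 2: 5.6.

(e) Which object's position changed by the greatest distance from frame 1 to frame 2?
the blue cross

(moved 3.5; next 2.4)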